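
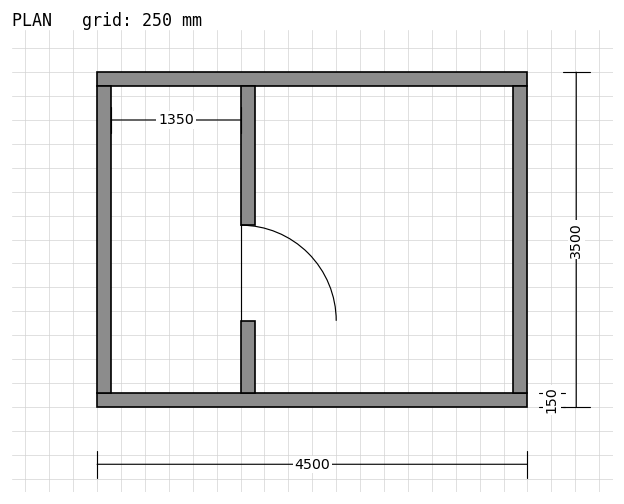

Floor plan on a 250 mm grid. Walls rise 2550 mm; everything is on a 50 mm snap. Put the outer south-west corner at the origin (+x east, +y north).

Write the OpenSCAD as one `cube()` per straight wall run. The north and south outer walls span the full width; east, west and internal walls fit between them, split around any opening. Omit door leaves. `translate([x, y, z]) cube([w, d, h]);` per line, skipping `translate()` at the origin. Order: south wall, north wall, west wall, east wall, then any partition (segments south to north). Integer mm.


cube([4500, 150, 2550]);
translate([0, 3350, 0]) cube([4500, 150, 2550]);
translate([0, 150, 0]) cube([150, 3200, 2550]);
translate([4350, 150, 0]) cube([150, 3200, 2550]);
translate([1500, 150, 0]) cube([150, 750, 2550]);
translate([1500, 1900, 0]) cube([150, 1450, 2550]);


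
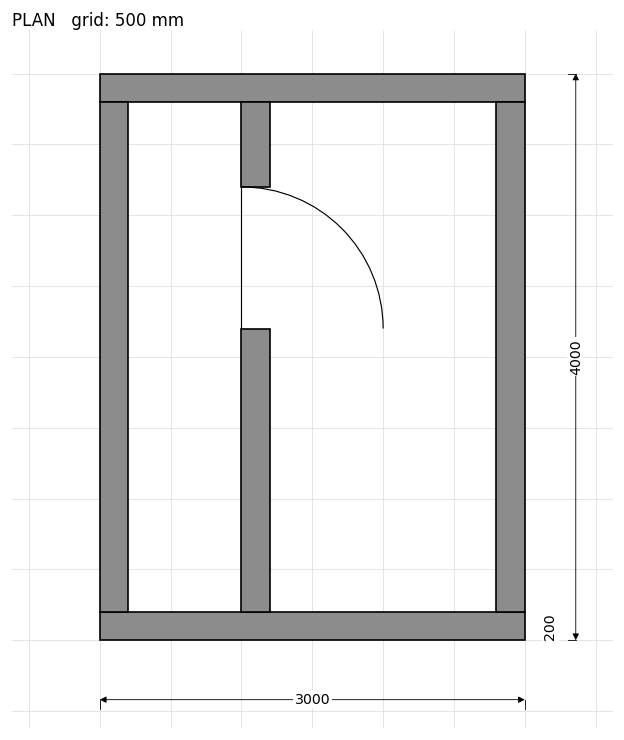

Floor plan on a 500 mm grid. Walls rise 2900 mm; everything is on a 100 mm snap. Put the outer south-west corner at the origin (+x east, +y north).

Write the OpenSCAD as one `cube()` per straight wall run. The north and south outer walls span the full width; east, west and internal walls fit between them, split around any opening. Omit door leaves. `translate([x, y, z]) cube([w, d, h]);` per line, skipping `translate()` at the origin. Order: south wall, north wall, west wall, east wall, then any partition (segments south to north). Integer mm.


cube([3000, 200, 2900]);
translate([0, 3800, 0]) cube([3000, 200, 2900]);
translate([0, 200, 0]) cube([200, 3600, 2900]);
translate([2800, 200, 0]) cube([200, 3600, 2900]);
translate([1000, 200, 0]) cube([200, 2000, 2900]);
translate([1000, 3200, 0]) cube([200, 600, 2900]);


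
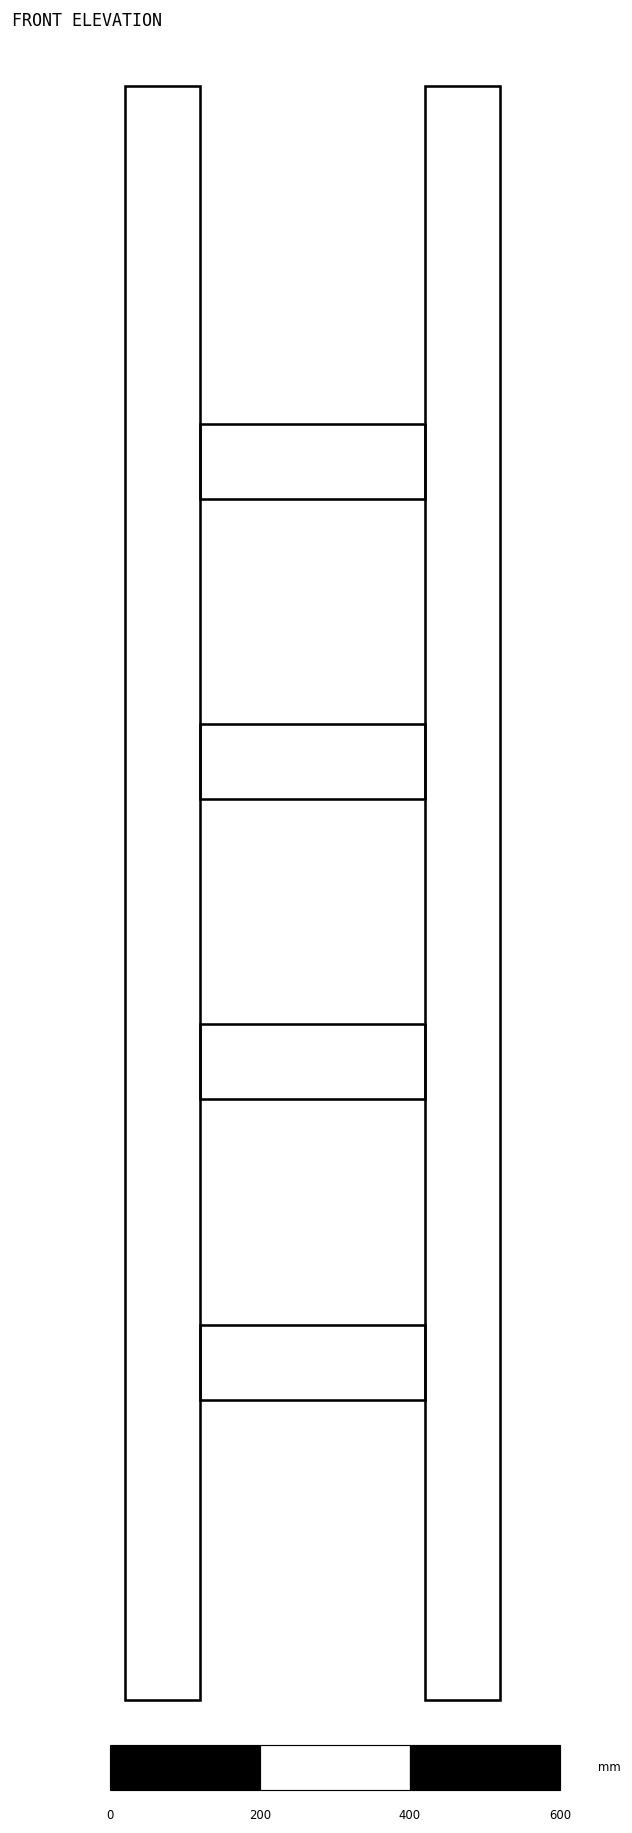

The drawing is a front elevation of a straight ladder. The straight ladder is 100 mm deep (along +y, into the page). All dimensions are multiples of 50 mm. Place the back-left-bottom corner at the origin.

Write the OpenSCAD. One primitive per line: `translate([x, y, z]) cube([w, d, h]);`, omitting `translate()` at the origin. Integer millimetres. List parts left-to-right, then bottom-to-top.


cube([100, 100, 2150]);
translate([100, 0, 400]) cube([300, 100, 100]);
translate([100, 0, 800]) cube([300, 100, 100]);
translate([100, 0, 1200]) cube([300, 100, 100]);
translate([100, 0, 1600]) cube([300, 100, 100]);
translate([400, 0, 0]) cube([100, 100, 2150]);


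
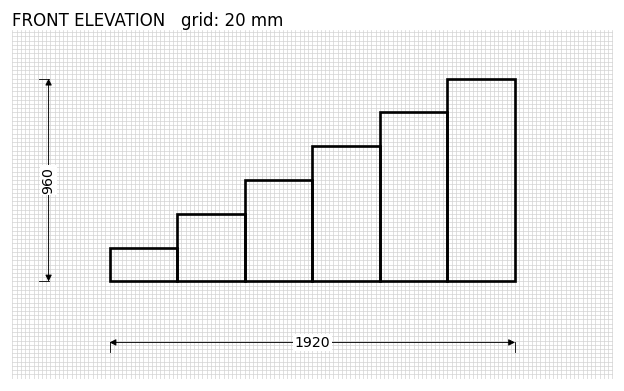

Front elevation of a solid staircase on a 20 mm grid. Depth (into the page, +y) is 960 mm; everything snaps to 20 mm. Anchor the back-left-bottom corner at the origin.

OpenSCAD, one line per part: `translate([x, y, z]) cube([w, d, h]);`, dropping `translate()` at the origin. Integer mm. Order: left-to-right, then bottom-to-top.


cube([320, 960, 160]);
translate([320, 0, 0]) cube([320, 960, 320]);
translate([640, 0, 0]) cube([320, 960, 480]);
translate([960, 0, 0]) cube([320, 960, 640]);
translate([1280, 0, 0]) cube([320, 960, 800]);
translate([1600, 0, 0]) cube([320, 960, 960]);


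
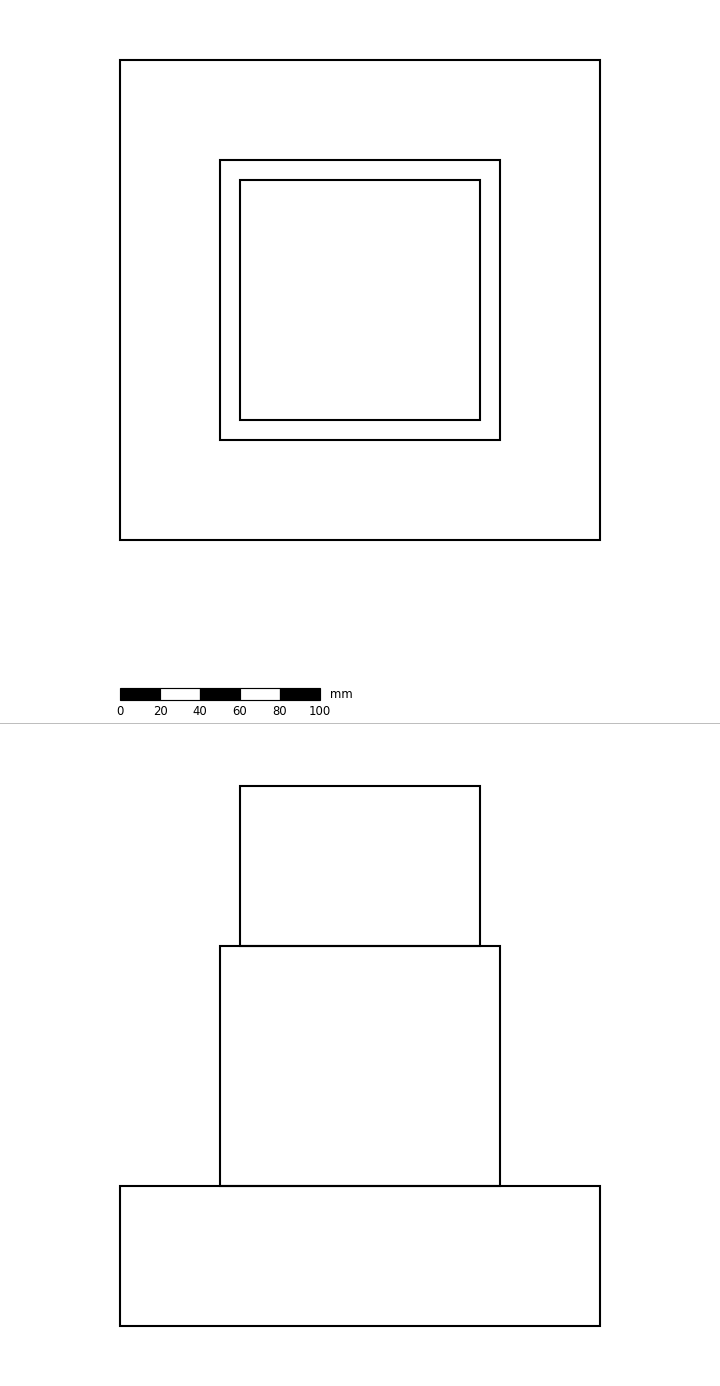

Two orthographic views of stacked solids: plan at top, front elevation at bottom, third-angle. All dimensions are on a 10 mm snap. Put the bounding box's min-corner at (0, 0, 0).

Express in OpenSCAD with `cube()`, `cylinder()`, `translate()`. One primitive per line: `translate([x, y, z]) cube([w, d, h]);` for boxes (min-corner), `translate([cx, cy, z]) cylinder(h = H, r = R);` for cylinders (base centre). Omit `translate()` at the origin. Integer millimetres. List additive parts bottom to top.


cube([240, 240, 70]);
translate([50, 50, 70]) cube([140, 140, 120]);
translate([60, 60, 190]) cube([120, 120, 80]);


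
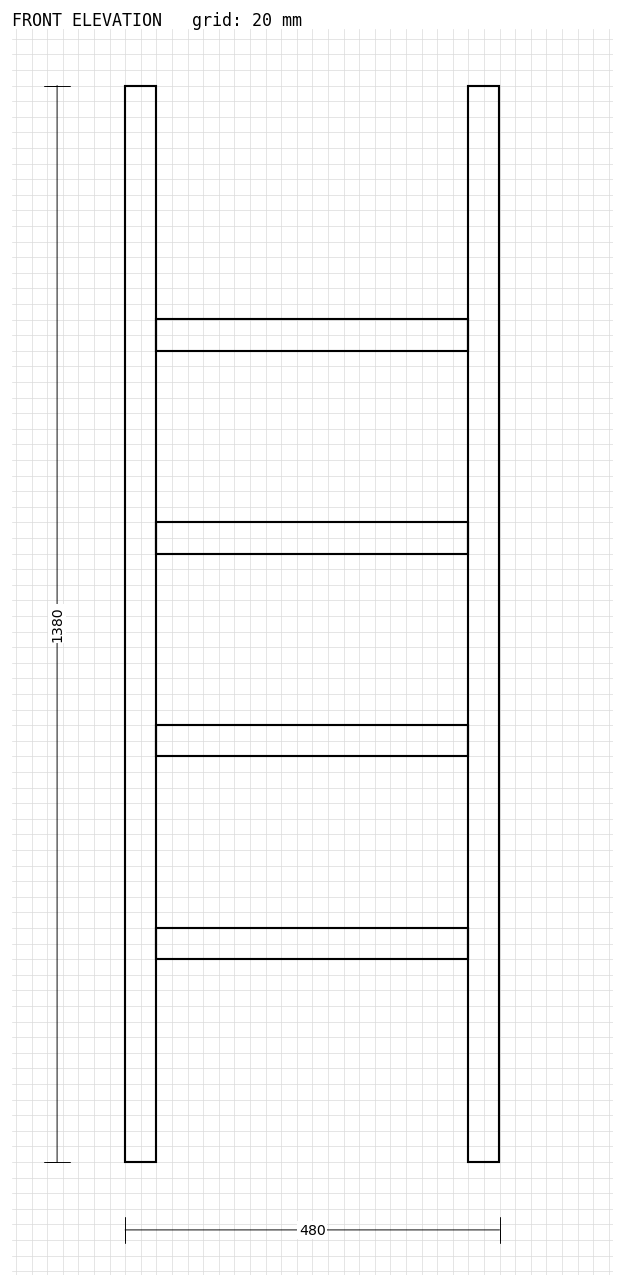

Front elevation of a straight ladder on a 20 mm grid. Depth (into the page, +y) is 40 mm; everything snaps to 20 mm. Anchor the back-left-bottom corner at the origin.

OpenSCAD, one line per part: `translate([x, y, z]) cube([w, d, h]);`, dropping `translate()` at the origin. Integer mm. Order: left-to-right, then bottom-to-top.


cube([40, 40, 1380]);
translate([40, 0, 260]) cube([400, 40, 40]);
translate([40, 0, 520]) cube([400, 40, 40]);
translate([40, 0, 780]) cube([400, 40, 40]);
translate([40, 0, 1040]) cube([400, 40, 40]);
translate([440, 0, 0]) cube([40, 40, 1380]);


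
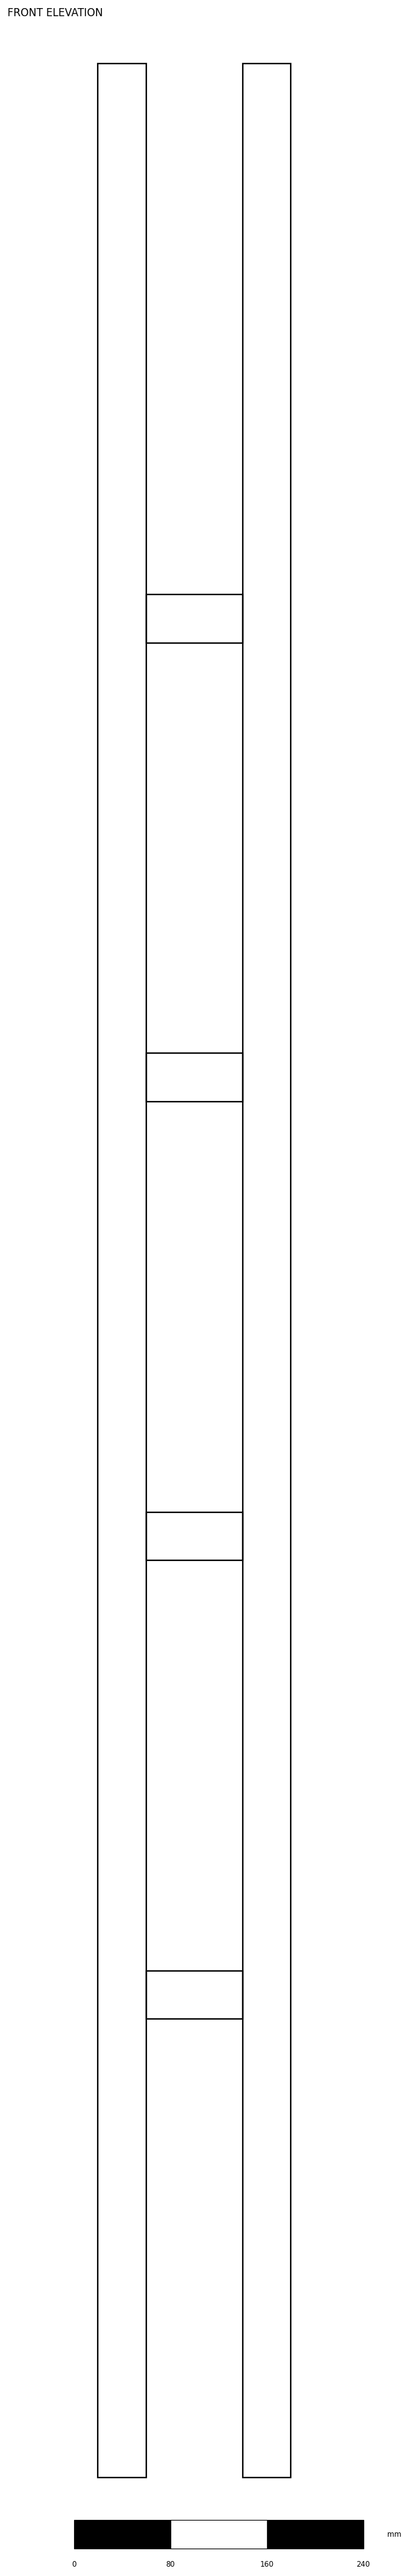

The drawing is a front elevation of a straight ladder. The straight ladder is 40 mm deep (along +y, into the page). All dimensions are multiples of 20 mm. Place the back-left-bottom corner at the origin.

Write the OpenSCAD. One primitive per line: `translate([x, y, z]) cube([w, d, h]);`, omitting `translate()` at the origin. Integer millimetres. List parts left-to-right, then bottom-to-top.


cube([40, 40, 2000]);
translate([40, 0, 380]) cube([80, 40, 40]);
translate([40, 0, 760]) cube([80, 40, 40]);
translate([40, 0, 1140]) cube([80, 40, 40]);
translate([40, 0, 1520]) cube([80, 40, 40]);
translate([120, 0, 0]) cube([40, 40, 2000]);


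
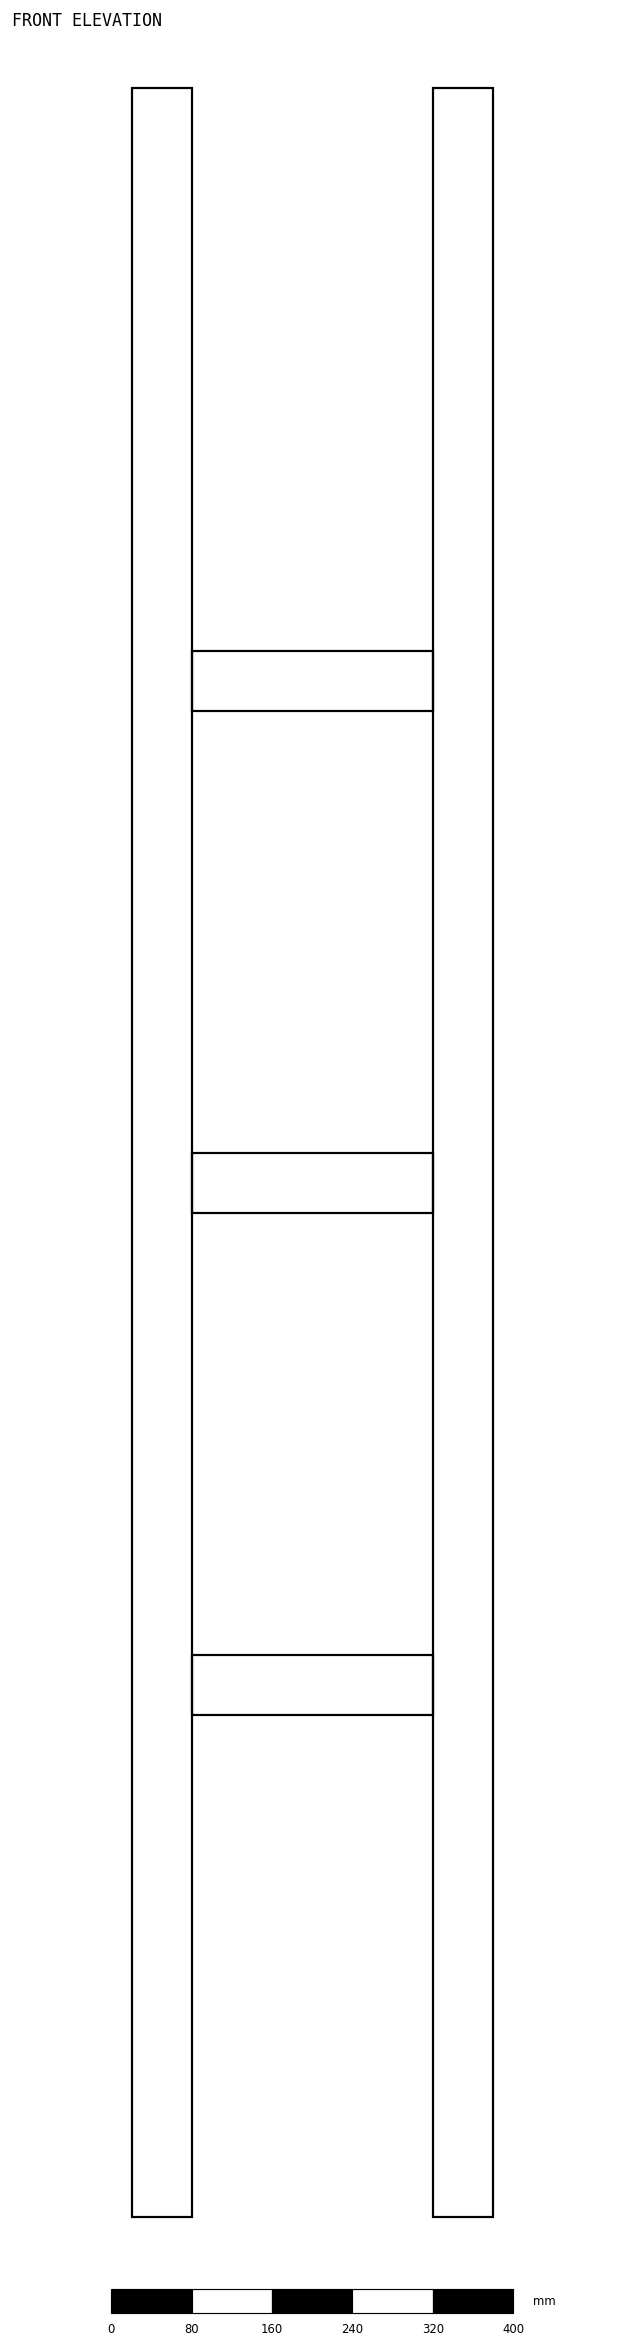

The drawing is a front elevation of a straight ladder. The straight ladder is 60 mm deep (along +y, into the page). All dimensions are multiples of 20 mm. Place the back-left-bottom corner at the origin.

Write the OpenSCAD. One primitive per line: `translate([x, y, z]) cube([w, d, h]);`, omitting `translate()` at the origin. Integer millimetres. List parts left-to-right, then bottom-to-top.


cube([60, 60, 2120]);
translate([60, 0, 500]) cube([240, 60, 60]);
translate([60, 0, 1000]) cube([240, 60, 60]);
translate([60, 0, 1500]) cube([240, 60, 60]);
translate([300, 0, 0]) cube([60, 60, 2120]);


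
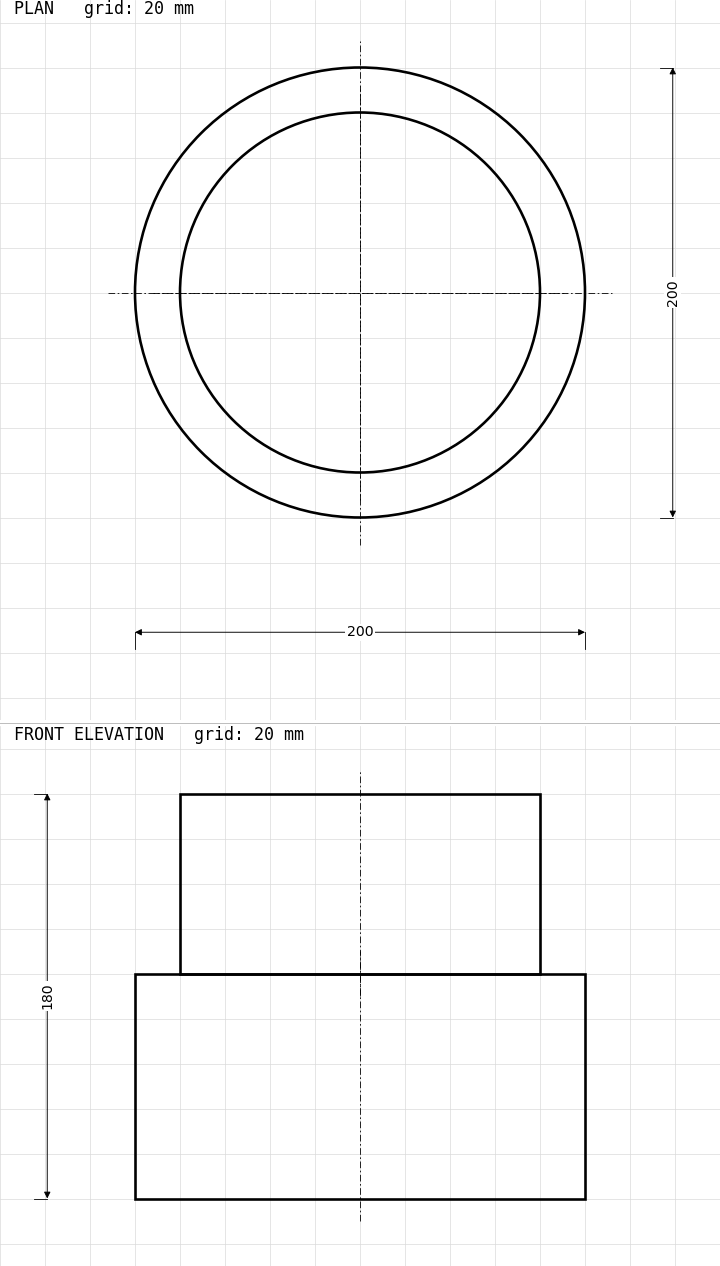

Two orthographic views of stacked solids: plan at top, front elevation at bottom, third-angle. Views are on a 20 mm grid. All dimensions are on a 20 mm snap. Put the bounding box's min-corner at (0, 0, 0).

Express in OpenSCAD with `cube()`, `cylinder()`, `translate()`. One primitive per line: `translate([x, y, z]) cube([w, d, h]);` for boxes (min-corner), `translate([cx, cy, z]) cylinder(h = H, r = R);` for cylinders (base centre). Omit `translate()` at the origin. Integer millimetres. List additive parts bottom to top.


translate([100, 100, 0]) cylinder(h = 100, r = 100);
translate([100, 100, 100]) cylinder(h = 80, r = 80);


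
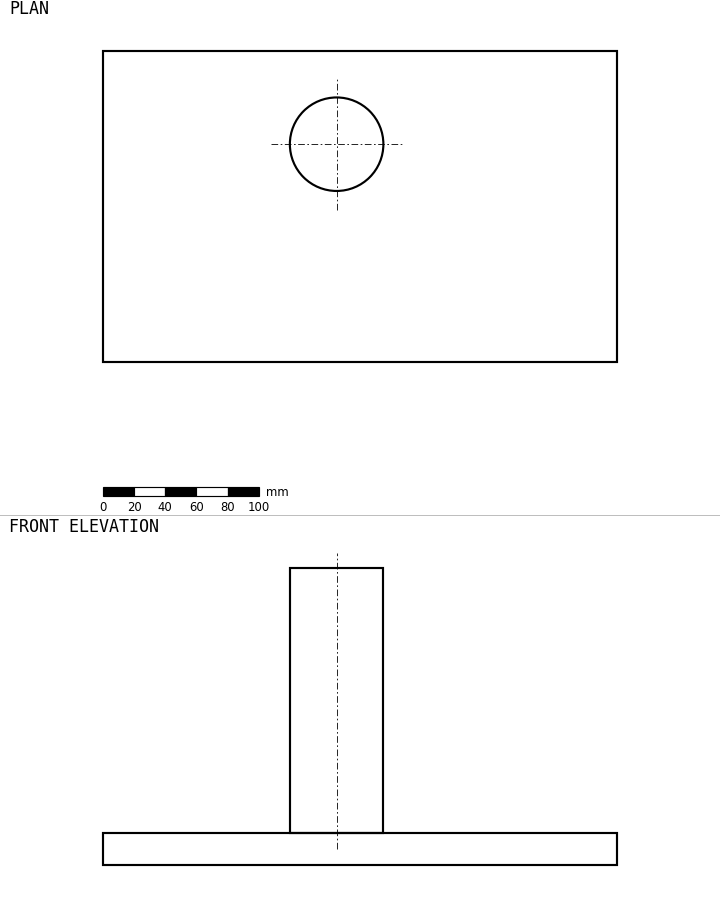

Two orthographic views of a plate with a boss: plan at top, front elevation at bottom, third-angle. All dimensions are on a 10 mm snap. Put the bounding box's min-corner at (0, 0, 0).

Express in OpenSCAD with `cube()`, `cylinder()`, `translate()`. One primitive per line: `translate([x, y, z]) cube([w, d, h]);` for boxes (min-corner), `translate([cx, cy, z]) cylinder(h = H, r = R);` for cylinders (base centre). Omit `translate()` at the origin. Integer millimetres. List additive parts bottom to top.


cube([330, 200, 20]);
translate([150, 140, 20]) cylinder(h = 170, r = 30);


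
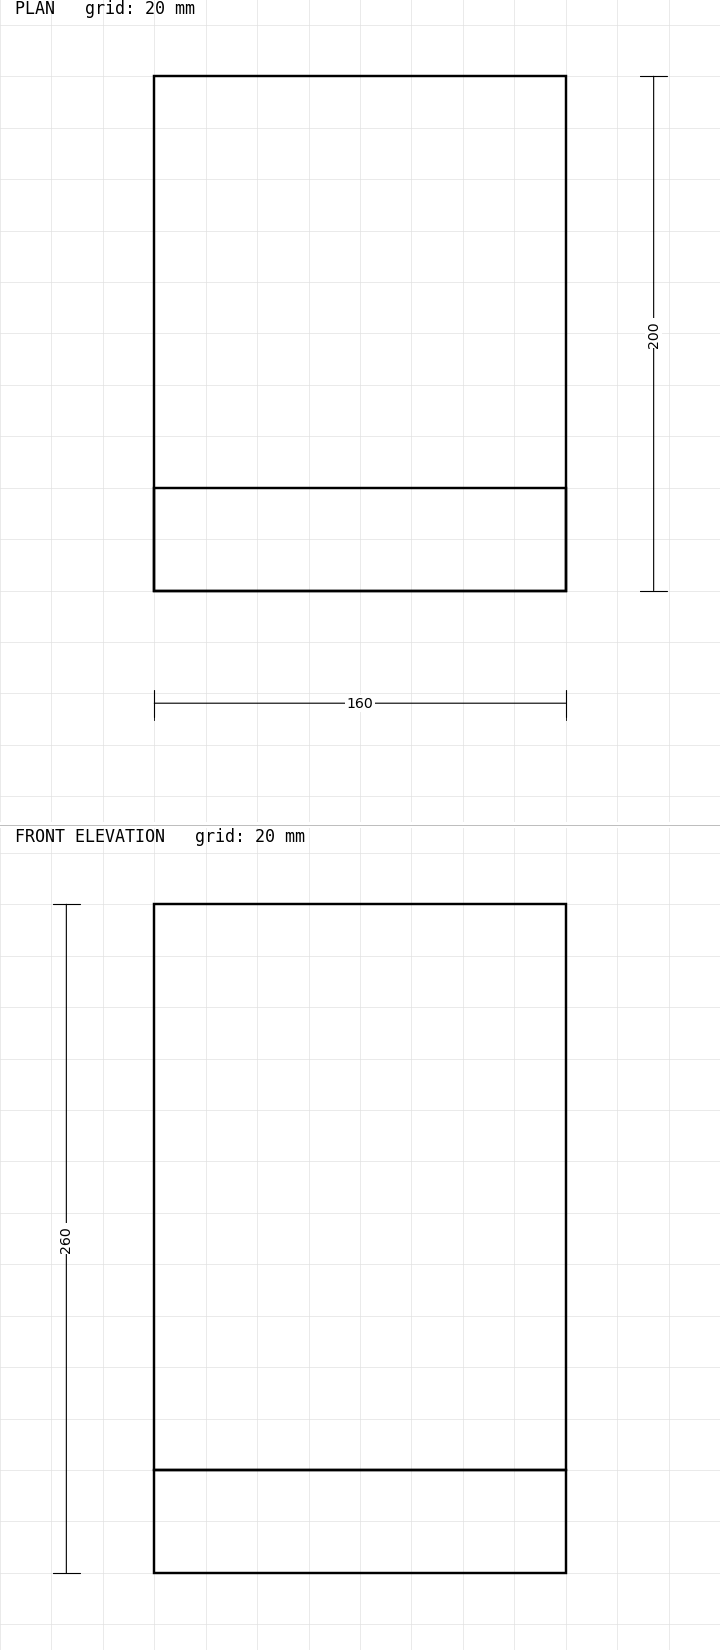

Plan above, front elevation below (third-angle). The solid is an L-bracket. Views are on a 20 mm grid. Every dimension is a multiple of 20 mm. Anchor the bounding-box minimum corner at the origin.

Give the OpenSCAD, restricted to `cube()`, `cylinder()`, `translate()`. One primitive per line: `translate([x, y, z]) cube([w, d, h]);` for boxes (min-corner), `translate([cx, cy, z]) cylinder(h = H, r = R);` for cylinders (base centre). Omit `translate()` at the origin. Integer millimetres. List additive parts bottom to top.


cube([160, 200, 40]);
translate([0, 0, 40]) cube([160, 40, 220]);


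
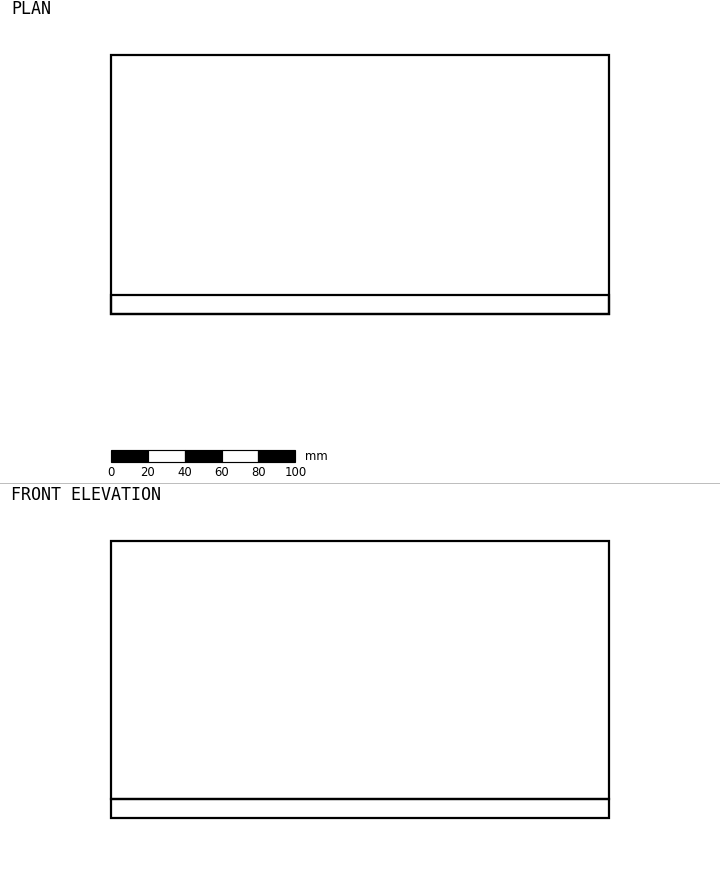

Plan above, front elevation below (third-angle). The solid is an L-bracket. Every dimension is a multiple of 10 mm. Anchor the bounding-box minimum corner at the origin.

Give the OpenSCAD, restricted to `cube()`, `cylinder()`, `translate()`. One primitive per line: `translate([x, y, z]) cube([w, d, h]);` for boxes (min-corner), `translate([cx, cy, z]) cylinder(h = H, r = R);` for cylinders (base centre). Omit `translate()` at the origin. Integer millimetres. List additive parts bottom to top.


cube([270, 140, 10]);
translate([0, 0, 10]) cube([270, 10, 140]);


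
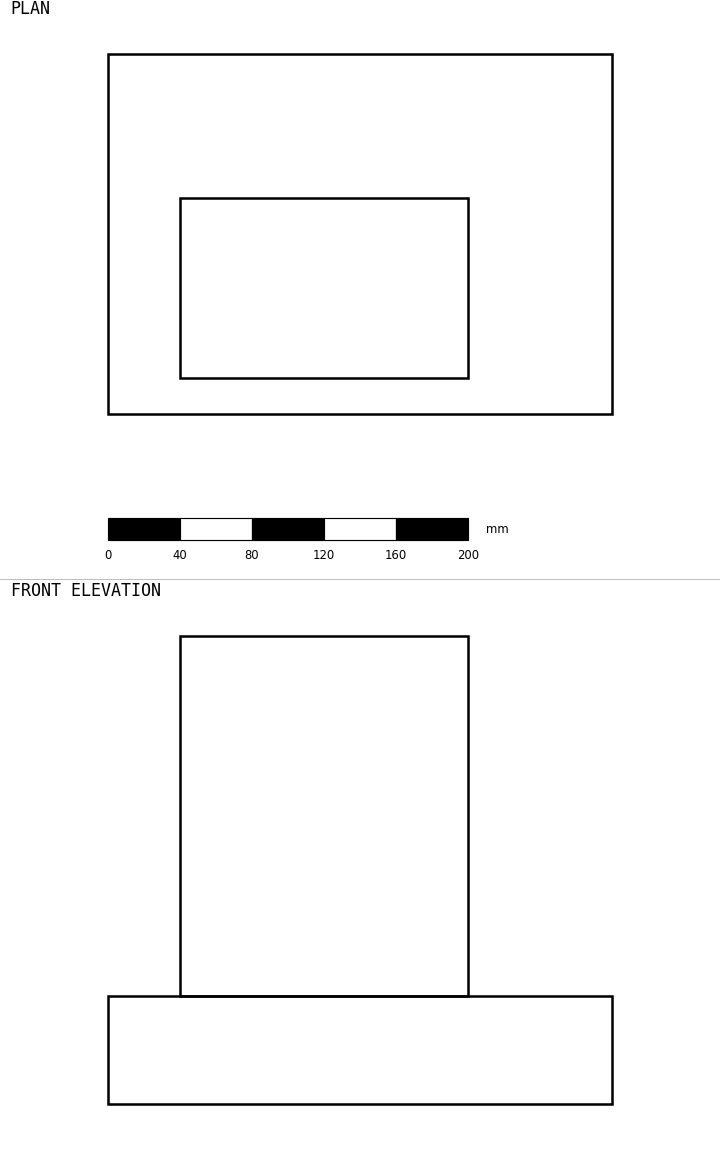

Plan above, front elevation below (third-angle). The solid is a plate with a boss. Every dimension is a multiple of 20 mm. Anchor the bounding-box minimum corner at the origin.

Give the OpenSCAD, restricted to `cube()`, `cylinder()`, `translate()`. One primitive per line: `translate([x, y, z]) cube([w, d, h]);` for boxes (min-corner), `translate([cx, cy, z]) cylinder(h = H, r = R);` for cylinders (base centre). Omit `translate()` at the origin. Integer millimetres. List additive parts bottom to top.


cube([280, 200, 60]);
translate([40, 20, 60]) cube([160, 100, 200]);


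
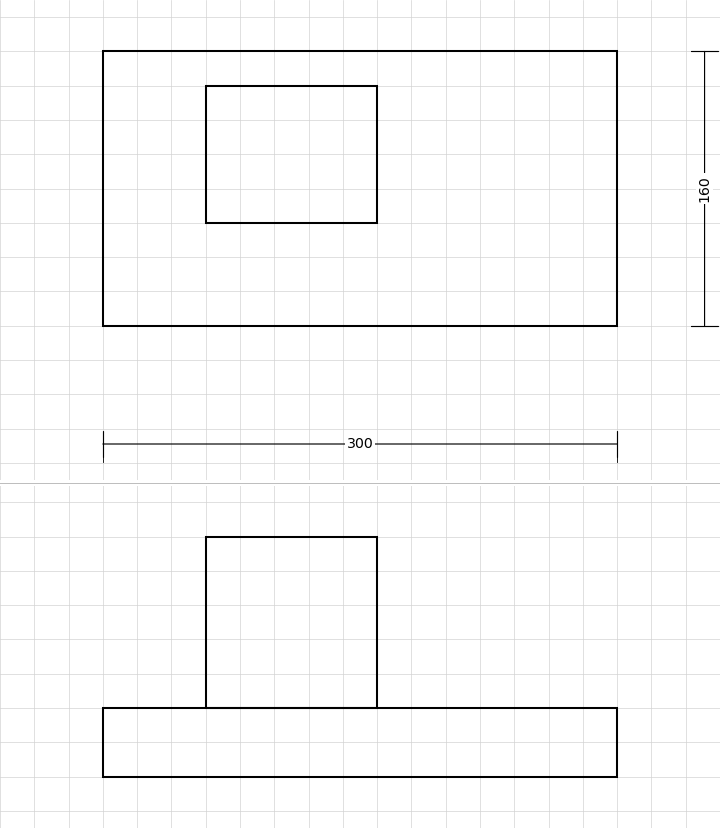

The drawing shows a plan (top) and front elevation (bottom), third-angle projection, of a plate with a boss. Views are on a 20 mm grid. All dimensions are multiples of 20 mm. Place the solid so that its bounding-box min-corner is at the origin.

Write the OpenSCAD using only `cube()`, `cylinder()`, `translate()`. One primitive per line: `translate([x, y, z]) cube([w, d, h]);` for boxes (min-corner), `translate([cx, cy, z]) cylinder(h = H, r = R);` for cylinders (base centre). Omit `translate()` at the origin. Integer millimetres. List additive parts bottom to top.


cube([300, 160, 40]);
translate([60, 60, 40]) cube([100, 80, 100]);


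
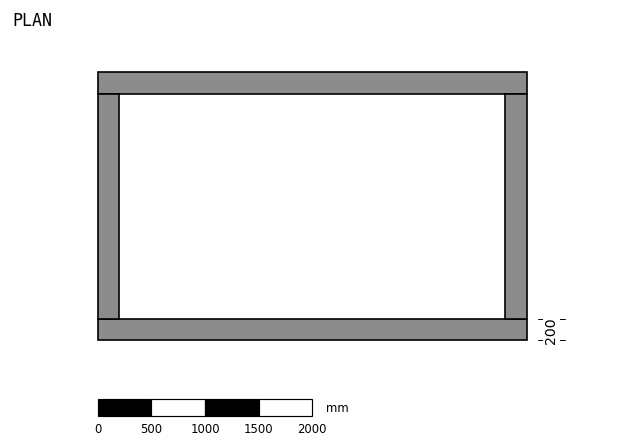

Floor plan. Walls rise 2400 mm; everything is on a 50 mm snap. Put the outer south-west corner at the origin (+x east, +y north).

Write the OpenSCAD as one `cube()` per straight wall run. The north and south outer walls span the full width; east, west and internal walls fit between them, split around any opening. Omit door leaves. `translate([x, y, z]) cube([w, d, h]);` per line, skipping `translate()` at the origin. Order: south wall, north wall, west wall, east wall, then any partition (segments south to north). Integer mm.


cube([4000, 200, 2400]);
translate([0, 2300, 0]) cube([4000, 200, 2400]);
translate([0, 200, 0]) cube([200, 2100, 2400]);
translate([3800, 200, 0]) cube([200, 2100, 2400]);


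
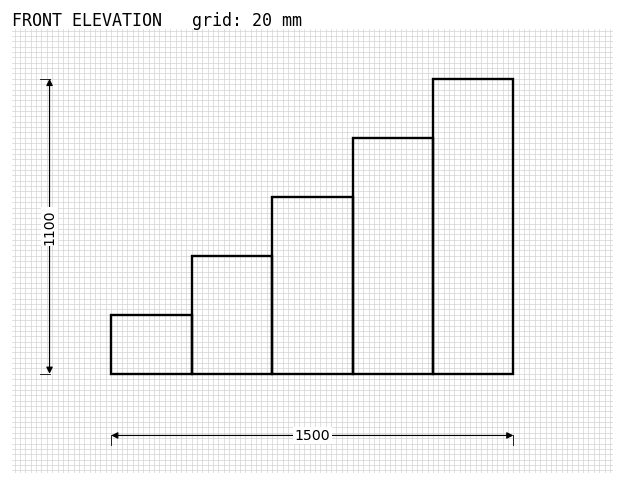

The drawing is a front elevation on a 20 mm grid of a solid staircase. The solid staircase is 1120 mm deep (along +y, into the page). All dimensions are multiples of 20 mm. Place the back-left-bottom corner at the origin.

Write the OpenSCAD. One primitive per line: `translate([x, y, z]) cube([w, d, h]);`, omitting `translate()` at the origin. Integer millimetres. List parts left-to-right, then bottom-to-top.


cube([300, 1120, 220]);
translate([300, 0, 0]) cube([300, 1120, 440]);
translate([600, 0, 0]) cube([300, 1120, 660]);
translate([900, 0, 0]) cube([300, 1120, 880]);
translate([1200, 0, 0]) cube([300, 1120, 1100]);


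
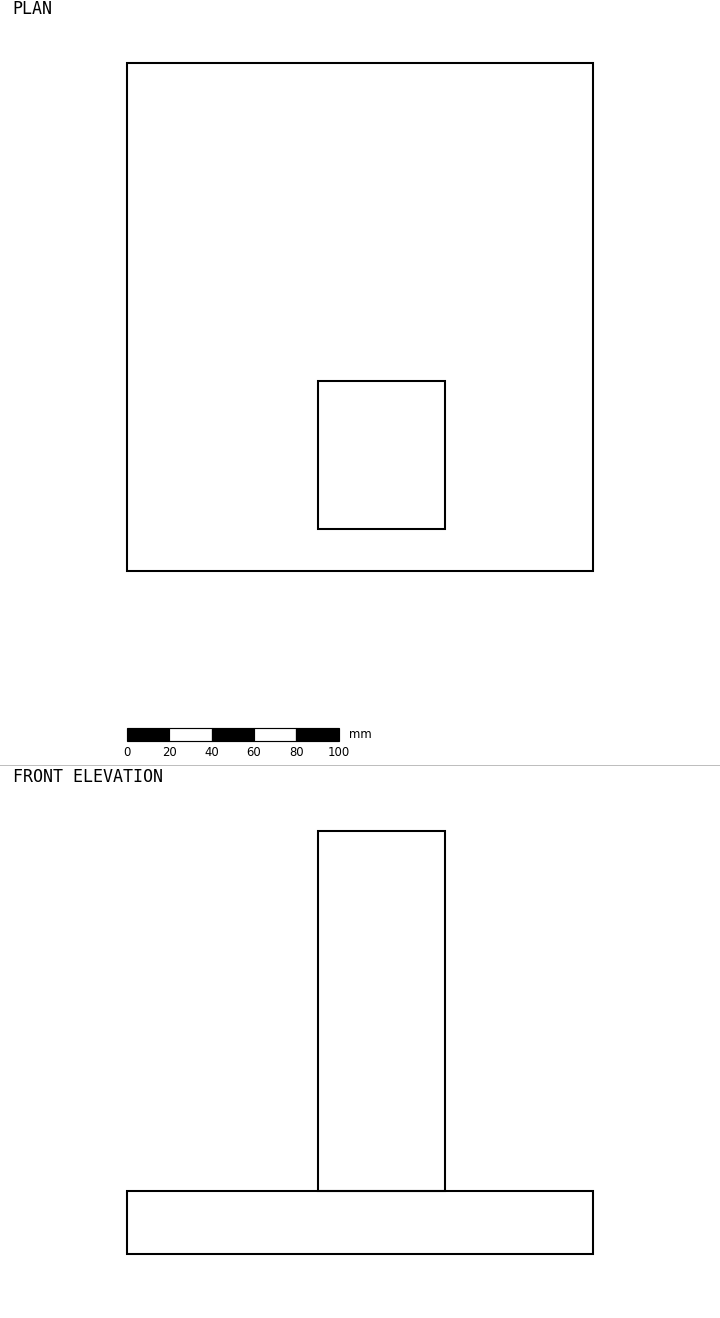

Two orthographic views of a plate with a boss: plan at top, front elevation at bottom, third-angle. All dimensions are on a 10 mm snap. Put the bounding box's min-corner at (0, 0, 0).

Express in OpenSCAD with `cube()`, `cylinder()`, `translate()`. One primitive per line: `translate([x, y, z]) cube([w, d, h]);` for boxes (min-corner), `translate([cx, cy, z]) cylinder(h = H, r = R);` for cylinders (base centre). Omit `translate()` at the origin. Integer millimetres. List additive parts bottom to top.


cube([220, 240, 30]);
translate([90, 20, 30]) cube([60, 70, 170]);


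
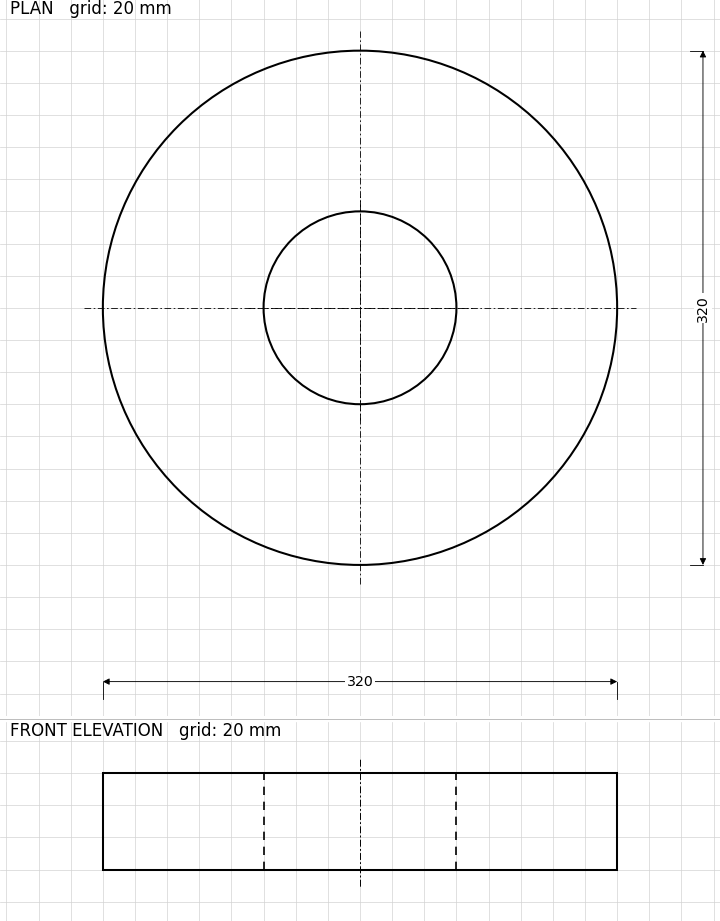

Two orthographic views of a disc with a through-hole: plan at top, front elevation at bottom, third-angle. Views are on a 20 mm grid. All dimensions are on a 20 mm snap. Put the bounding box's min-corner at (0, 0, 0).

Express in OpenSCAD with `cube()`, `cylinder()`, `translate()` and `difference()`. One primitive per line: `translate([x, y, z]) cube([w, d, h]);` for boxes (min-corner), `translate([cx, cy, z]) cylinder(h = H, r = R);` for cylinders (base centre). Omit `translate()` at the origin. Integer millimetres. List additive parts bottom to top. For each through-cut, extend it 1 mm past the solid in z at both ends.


difference() {
  translate([160, 160, 0]) cylinder(h = 60, r = 160);
  translate([160, 160, -1]) cylinder(h = 62, r = 60);
}


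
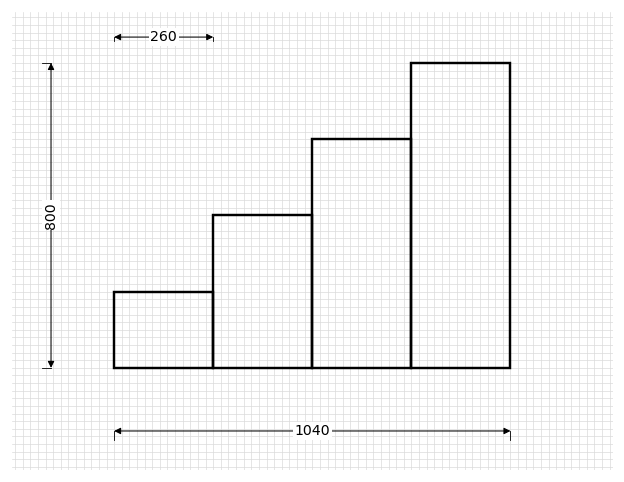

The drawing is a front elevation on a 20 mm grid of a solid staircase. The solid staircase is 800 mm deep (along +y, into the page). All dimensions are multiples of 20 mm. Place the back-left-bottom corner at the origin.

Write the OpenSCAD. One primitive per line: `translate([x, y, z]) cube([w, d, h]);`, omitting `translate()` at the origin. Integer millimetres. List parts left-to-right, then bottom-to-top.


cube([260, 800, 200]);
translate([260, 0, 0]) cube([260, 800, 400]);
translate([520, 0, 0]) cube([260, 800, 600]);
translate([780, 0, 0]) cube([260, 800, 800]);


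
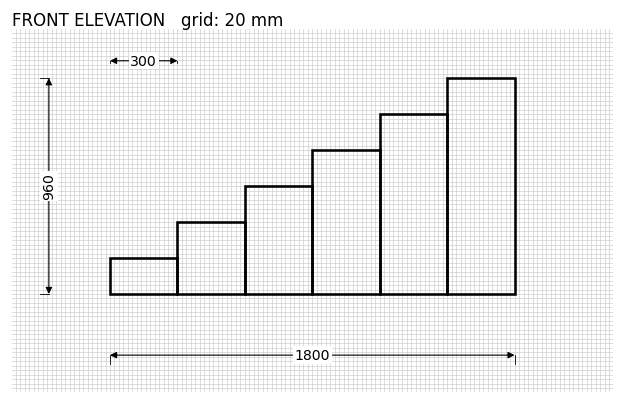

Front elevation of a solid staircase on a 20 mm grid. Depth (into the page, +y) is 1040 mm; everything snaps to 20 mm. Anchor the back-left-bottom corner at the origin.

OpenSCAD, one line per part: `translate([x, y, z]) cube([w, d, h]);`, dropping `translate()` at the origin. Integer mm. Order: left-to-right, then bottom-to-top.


cube([300, 1040, 160]);
translate([300, 0, 0]) cube([300, 1040, 320]);
translate([600, 0, 0]) cube([300, 1040, 480]);
translate([900, 0, 0]) cube([300, 1040, 640]);
translate([1200, 0, 0]) cube([300, 1040, 800]);
translate([1500, 0, 0]) cube([300, 1040, 960]);


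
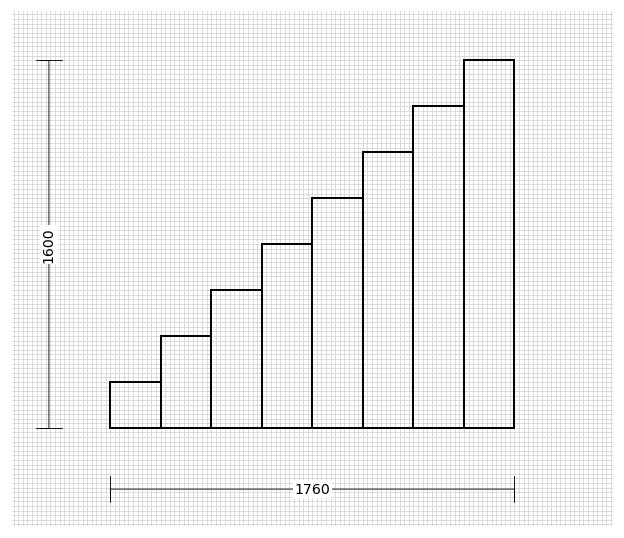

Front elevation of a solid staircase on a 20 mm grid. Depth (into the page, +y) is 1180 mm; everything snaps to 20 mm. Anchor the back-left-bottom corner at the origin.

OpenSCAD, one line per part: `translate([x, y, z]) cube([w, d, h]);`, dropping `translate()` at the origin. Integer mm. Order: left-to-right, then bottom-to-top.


cube([220, 1180, 200]);
translate([220, 0, 0]) cube([220, 1180, 400]);
translate([440, 0, 0]) cube([220, 1180, 600]);
translate([660, 0, 0]) cube([220, 1180, 800]);
translate([880, 0, 0]) cube([220, 1180, 1000]);
translate([1100, 0, 0]) cube([220, 1180, 1200]);
translate([1320, 0, 0]) cube([220, 1180, 1400]);
translate([1540, 0, 0]) cube([220, 1180, 1600]);


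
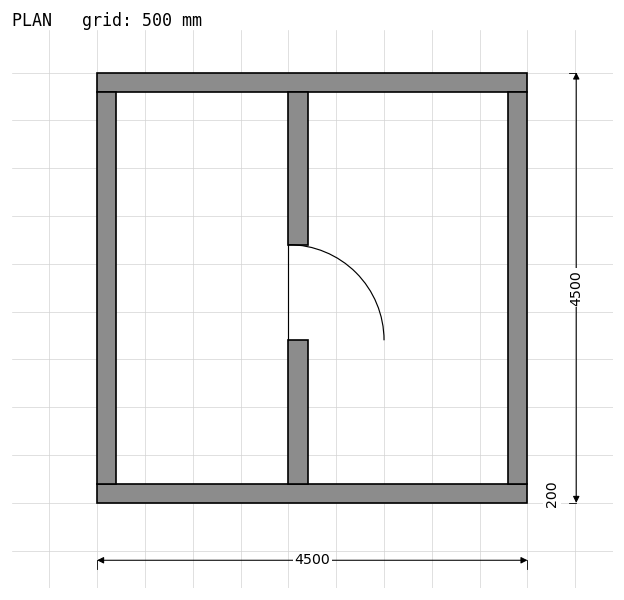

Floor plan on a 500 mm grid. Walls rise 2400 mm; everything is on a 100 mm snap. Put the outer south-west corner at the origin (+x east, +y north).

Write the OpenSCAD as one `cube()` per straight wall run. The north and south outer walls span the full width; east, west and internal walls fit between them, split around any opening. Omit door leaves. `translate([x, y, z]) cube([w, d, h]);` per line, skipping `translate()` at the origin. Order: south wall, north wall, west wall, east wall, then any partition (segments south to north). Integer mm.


cube([4500, 200, 2400]);
translate([0, 4300, 0]) cube([4500, 200, 2400]);
translate([0, 200, 0]) cube([200, 4100, 2400]);
translate([4300, 200, 0]) cube([200, 4100, 2400]);
translate([2000, 200, 0]) cube([200, 1500, 2400]);
translate([2000, 2700, 0]) cube([200, 1600, 2400]);


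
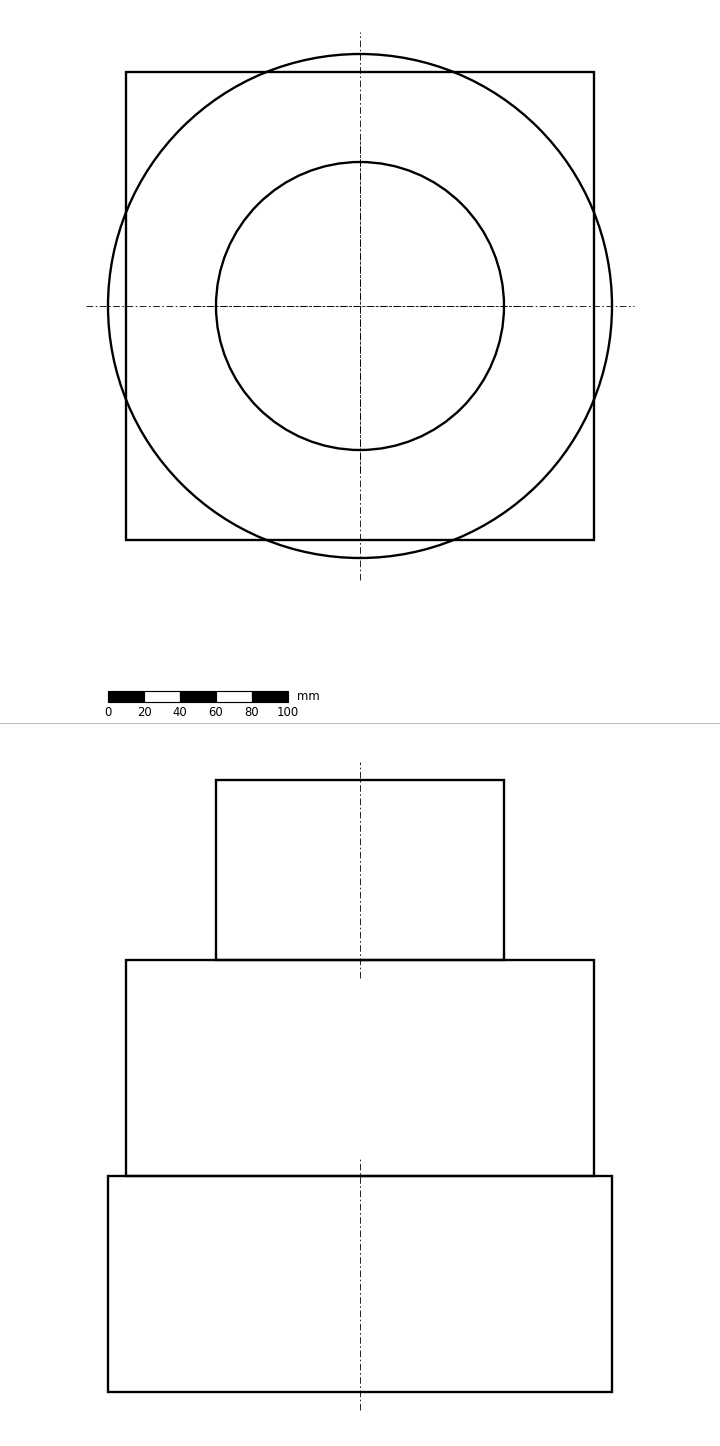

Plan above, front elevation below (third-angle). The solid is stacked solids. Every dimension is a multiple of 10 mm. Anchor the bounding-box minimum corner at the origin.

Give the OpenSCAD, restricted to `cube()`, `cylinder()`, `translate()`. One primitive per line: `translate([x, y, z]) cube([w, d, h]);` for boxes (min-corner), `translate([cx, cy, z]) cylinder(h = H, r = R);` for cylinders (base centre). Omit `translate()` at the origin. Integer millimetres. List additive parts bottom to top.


translate([140, 140, 0]) cylinder(h = 120, r = 140);
translate([10, 10, 120]) cube([260, 260, 120]);
translate([140, 140, 240]) cylinder(h = 100, r = 80);


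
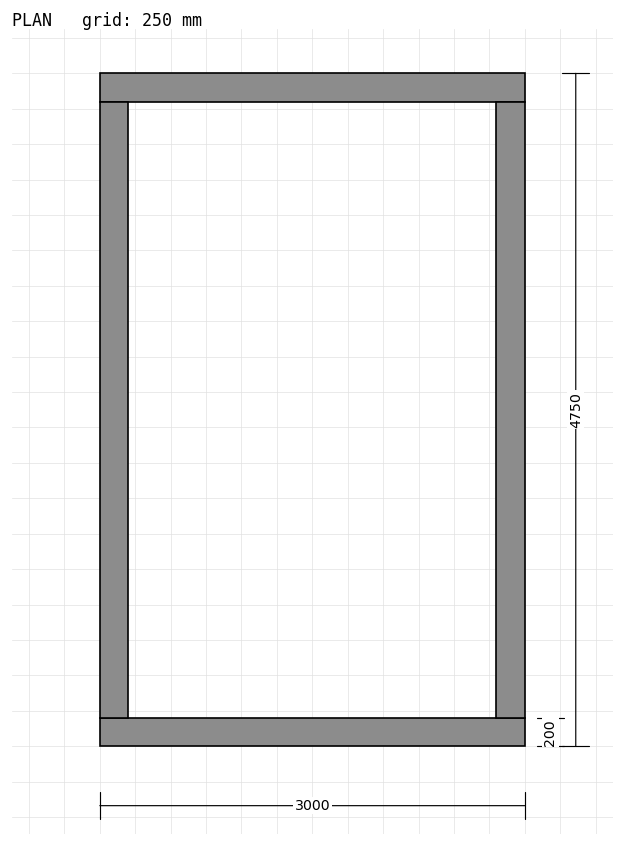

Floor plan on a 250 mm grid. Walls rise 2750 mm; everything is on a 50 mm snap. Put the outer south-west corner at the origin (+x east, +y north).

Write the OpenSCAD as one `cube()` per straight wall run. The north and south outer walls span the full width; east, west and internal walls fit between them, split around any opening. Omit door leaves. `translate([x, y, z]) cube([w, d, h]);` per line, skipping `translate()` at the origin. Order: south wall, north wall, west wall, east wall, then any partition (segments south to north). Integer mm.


cube([3000, 200, 2750]);
translate([0, 4550, 0]) cube([3000, 200, 2750]);
translate([0, 200, 0]) cube([200, 4350, 2750]);
translate([2800, 200, 0]) cube([200, 4350, 2750]);


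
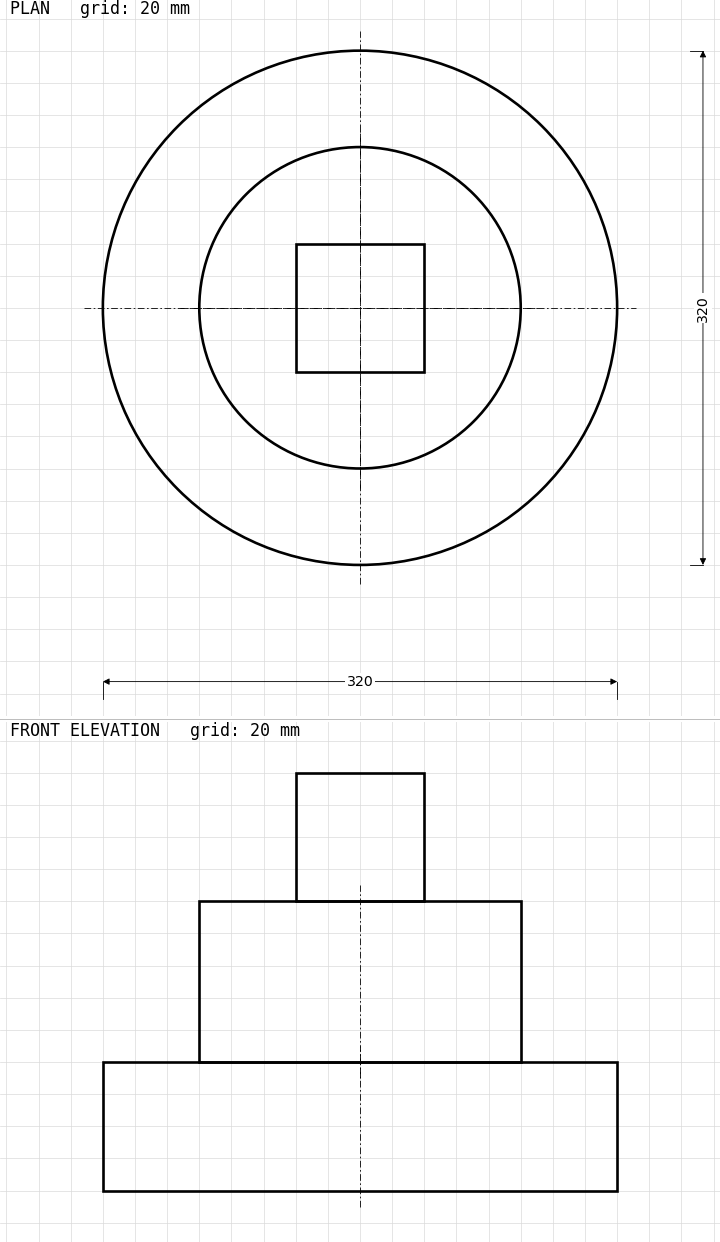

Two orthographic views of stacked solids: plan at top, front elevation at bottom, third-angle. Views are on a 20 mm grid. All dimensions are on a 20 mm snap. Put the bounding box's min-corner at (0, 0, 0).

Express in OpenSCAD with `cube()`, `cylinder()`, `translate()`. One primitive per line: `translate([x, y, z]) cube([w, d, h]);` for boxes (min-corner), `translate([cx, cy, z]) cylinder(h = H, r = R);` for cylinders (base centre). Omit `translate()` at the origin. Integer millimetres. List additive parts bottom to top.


translate([160, 160, 0]) cylinder(h = 80, r = 160);
translate([160, 160, 80]) cylinder(h = 100, r = 100);
translate([120, 120, 180]) cube([80, 80, 80]);


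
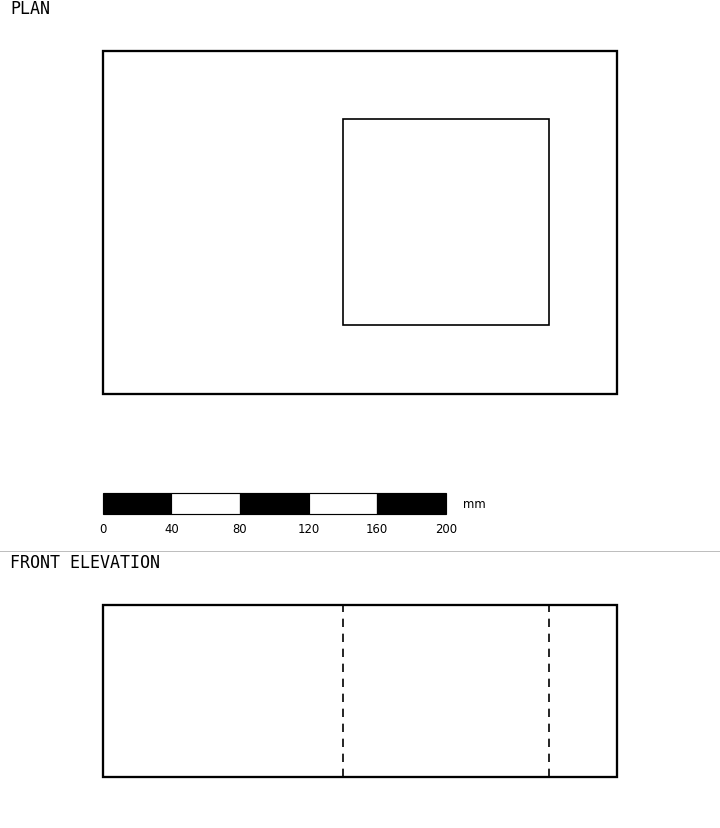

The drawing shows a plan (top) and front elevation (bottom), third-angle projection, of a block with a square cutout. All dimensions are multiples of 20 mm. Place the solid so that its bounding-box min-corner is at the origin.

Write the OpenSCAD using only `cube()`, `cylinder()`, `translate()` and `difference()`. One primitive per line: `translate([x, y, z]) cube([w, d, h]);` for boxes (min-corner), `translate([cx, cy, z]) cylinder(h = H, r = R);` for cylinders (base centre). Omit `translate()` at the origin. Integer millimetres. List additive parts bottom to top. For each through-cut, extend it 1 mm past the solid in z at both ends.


difference() {
  cube([300, 200, 100]);
  translate([140, 40, -1]) cube([120, 120, 102]);
}


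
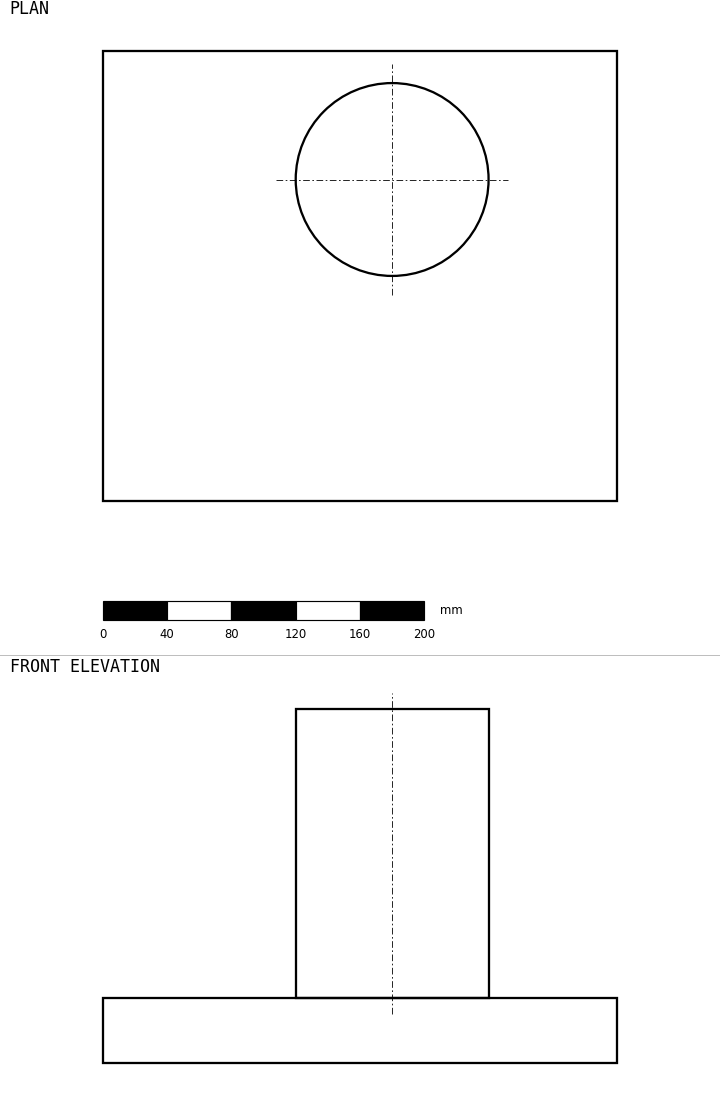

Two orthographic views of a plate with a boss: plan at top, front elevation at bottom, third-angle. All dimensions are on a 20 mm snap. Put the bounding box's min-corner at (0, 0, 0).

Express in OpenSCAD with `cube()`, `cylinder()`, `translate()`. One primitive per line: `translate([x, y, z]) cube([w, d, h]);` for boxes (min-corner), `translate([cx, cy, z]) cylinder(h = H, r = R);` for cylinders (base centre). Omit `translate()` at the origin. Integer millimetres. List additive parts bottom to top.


cube([320, 280, 40]);
translate([180, 200, 40]) cylinder(h = 180, r = 60);


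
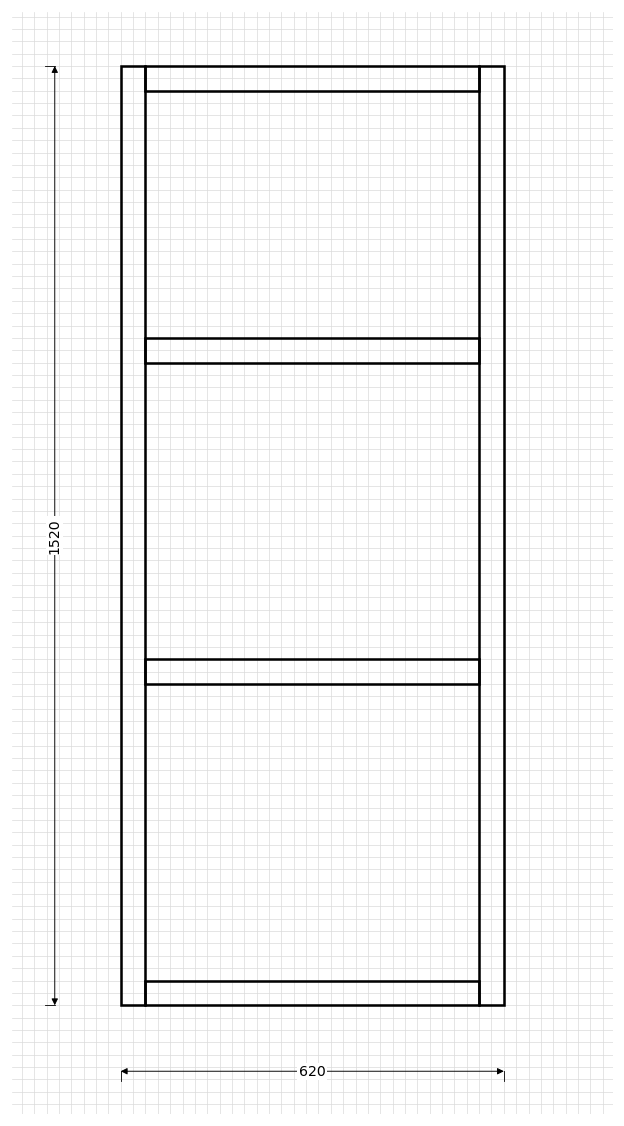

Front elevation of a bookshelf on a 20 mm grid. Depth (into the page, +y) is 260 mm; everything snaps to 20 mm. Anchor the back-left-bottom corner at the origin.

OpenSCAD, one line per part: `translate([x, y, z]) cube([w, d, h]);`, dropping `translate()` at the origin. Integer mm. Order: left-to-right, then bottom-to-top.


cube([40, 260, 1520]);
translate([40, 0, 0]) cube([540, 260, 40]);
translate([40, 0, 520]) cube([540, 260, 40]);
translate([40, 0, 1040]) cube([540, 260, 40]);
translate([40, 0, 1480]) cube([540, 260, 40]);
translate([580, 0, 0]) cube([40, 260, 1520]);


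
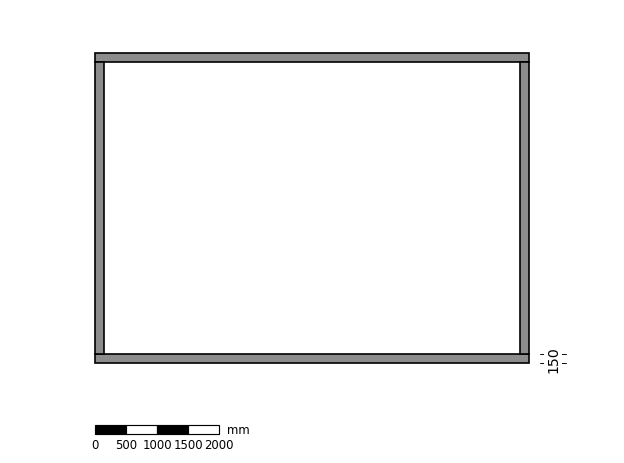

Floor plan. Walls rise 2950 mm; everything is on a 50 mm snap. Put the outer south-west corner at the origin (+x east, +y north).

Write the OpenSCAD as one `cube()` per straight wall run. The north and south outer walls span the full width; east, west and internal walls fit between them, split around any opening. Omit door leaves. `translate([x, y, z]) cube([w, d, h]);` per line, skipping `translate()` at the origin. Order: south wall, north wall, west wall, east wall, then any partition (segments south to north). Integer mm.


cube([7000, 150, 2950]);
translate([0, 4850, 0]) cube([7000, 150, 2950]);
translate([0, 150, 0]) cube([150, 4700, 2950]);
translate([6850, 150, 0]) cube([150, 4700, 2950]);


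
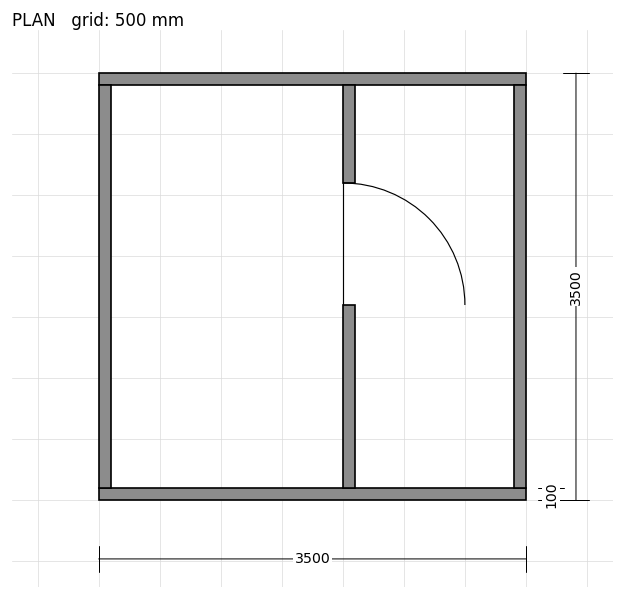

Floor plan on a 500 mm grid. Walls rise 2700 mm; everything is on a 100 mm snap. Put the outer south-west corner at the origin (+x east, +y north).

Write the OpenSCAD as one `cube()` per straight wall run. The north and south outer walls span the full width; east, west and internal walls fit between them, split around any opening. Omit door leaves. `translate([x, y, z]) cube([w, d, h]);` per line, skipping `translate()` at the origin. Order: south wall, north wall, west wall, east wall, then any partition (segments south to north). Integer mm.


cube([3500, 100, 2700]);
translate([0, 3400, 0]) cube([3500, 100, 2700]);
translate([0, 100, 0]) cube([100, 3300, 2700]);
translate([3400, 100, 0]) cube([100, 3300, 2700]);
translate([2000, 100, 0]) cube([100, 1500, 2700]);
translate([2000, 2600, 0]) cube([100, 800, 2700]);


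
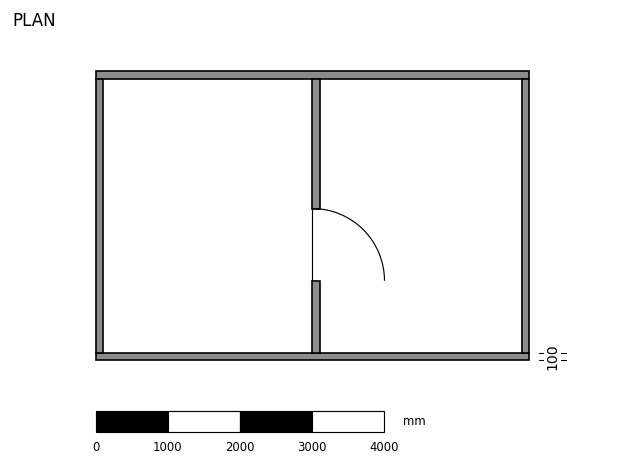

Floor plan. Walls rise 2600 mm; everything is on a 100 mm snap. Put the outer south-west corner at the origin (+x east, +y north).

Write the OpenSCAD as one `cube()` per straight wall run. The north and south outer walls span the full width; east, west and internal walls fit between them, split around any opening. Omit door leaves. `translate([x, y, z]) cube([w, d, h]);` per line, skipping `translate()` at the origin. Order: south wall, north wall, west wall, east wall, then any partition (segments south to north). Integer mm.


cube([6000, 100, 2600]);
translate([0, 3900, 0]) cube([6000, 100, 2600]);
translate([0, 100, 0]) cube([100, 3800, 2600]);
translate([5900, 100, 0]) cube([100, 3800, 2600]);
translate([3000, 100, 0]) cube([100, 1000, 2600]);
translate([3000, 2100, 0]) cube([100, 1800, 2600]);


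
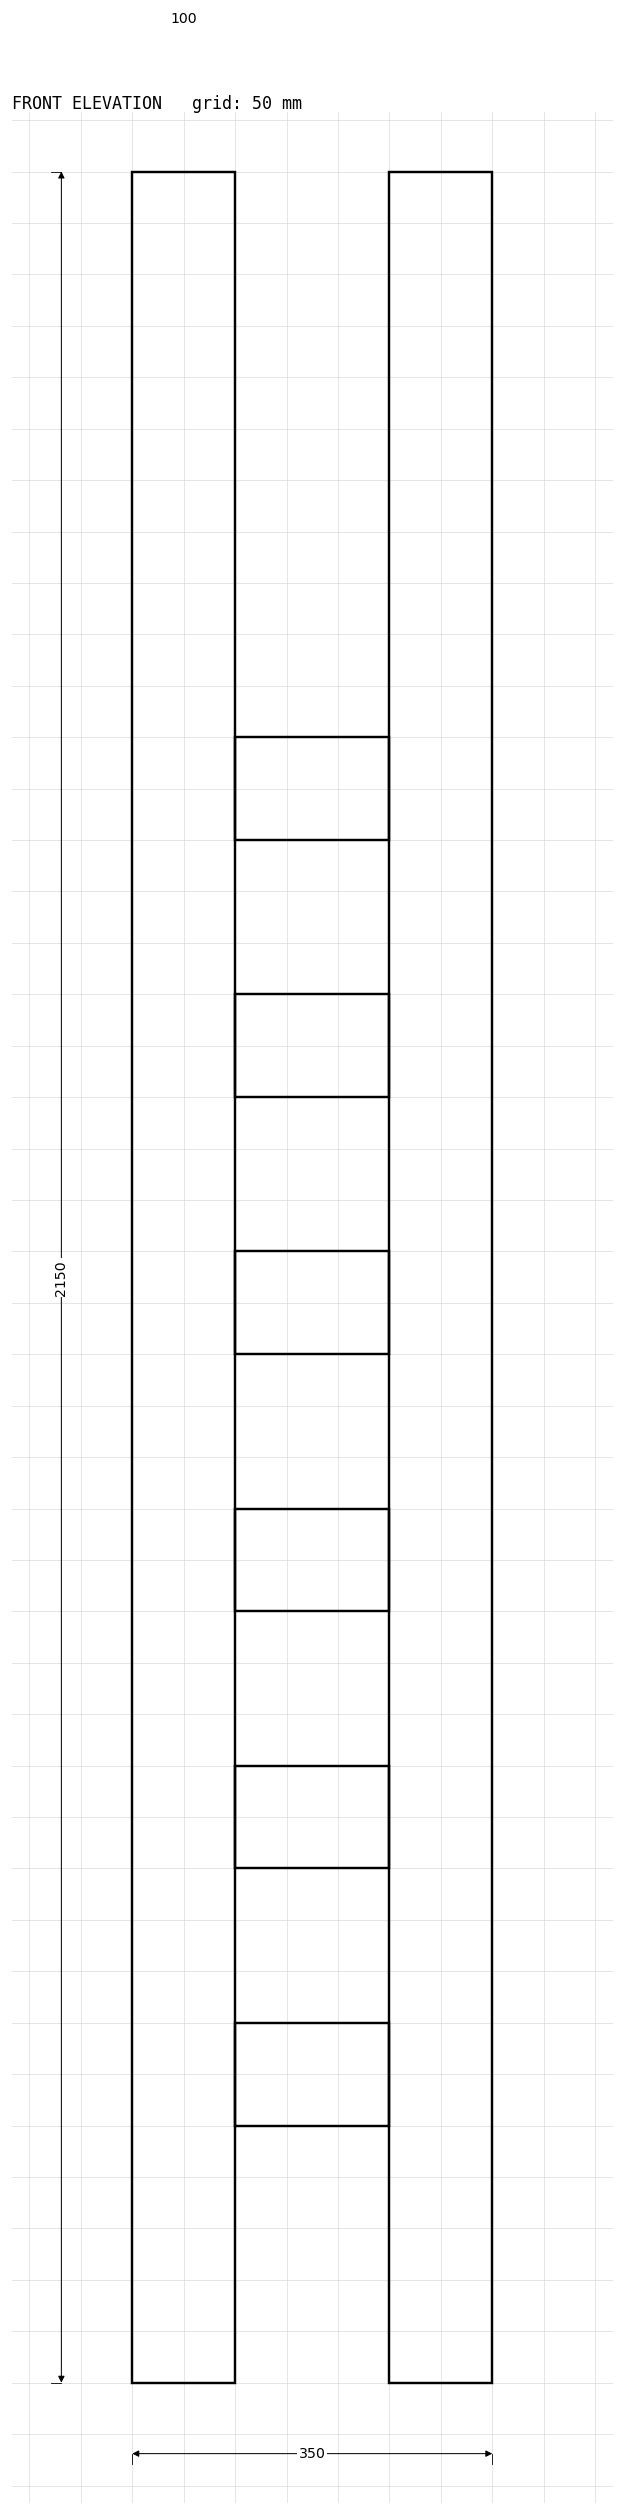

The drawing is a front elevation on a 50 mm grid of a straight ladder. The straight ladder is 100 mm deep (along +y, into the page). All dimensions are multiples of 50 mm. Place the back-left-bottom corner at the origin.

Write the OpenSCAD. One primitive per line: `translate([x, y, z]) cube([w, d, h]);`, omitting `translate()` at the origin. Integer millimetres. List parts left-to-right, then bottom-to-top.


cube([100, 100, 2150]);
translate([100, 0, 250]) cube([150, 100, 100]);
translate([100, 0, 500]) cube([150, 100, 100]);
translate([100, 0, 750]) cube([150, 100, 100]);
translate([100, 0, 1000]) cube([150, 100, 100]);
translate([100, 0, 1250]) cube([150, 100, 100]);
translate([100, 0, 1500]) cube([150, 100, 100]);
translate([250, 0, 0]) cube([100, 100, 2150]);


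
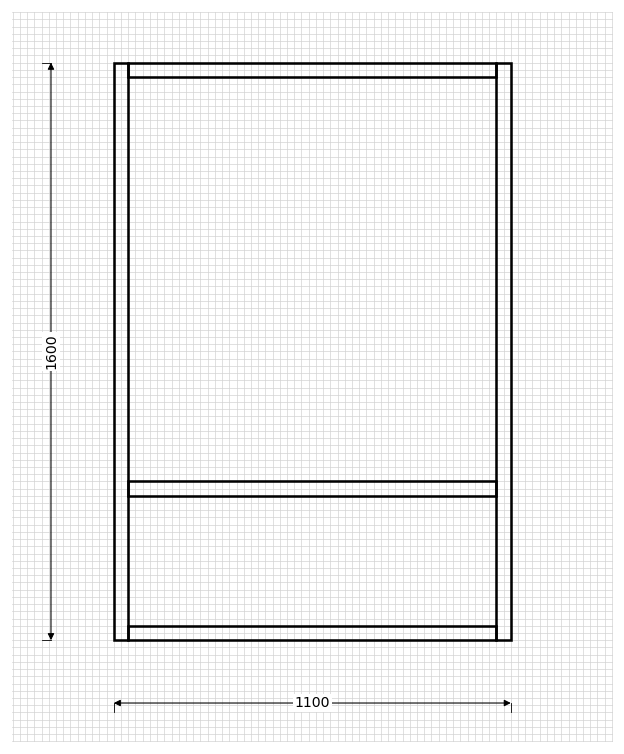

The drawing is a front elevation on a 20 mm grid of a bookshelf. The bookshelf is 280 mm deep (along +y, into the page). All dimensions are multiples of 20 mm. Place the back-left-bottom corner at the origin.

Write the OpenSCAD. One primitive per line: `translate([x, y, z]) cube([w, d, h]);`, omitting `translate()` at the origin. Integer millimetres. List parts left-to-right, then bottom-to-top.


cube([40, 280, 1600]);
translate([40, 0, 0]) cube([1020, 280, 40]);
translate([40, 0, 400]) cube([1020, 280, 40]);
translate([40, 0, 1560]) cube([1020, 280, 40]);
translate([1060, 0, 0]) cube([40, 280, 1600]);


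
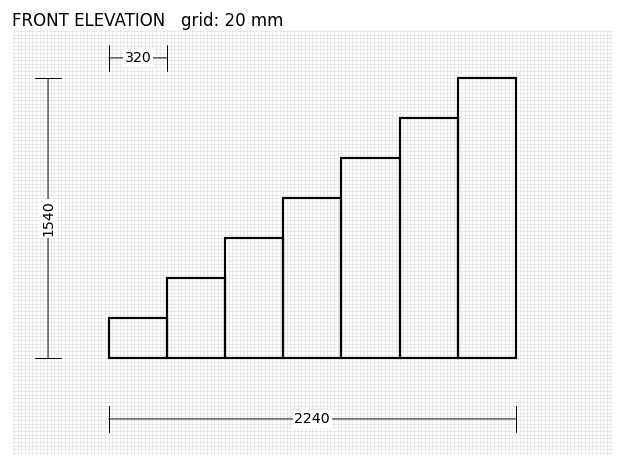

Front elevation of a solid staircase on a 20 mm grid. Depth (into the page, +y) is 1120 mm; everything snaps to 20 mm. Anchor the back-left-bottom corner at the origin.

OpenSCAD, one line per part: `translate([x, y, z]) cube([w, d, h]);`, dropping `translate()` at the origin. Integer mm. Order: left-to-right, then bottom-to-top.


cube([320, 1120, 220]);
translate([320, 0, 0]) cube([320, 1120, 440]);
translate([640, 0, 0]) cube([320, 1120, 660]);
translate([960, 0, 0]) cube([320, 1120, 880]);
translate([1280, 0, 0]) cube([320, 1120, 1100]);
translate([1600, 0, 0]) cube([320, 1120, 1320]);
translate([1920, 0, 0]) cube([320, 1120, 1540]);
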